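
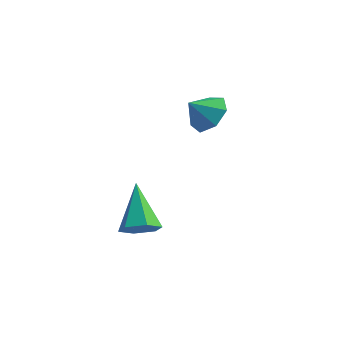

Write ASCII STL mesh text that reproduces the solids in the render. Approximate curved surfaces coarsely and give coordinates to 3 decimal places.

solid 
facet normal 0.595 0.371 -0.713
outer loop
vertex 1.86 -0.39 0.277
vertex 1.324 0.43 0.256
vertex 2.109 0.228 0.806
endloop
endfacet
facet normal 0.246 -0.686 0.685
outer loop
vertex 1.86 -0.39 0.277
vertex 2.109 0.228 0.806
vertex 0.616 -0.01 1.104
endloop
endfacet
facet normal 0.595 0.371 -0.713
outer loop
vertex 2.109 0.228 0.806
vertex 1.324 0.43 0.256
vertex 1.767 0.998 0.921
endloop
endfacet
facet normal 0.204 -0.055 0.977
outer loop
vertex 2.109 0.228 0.806
vertex 1.767 0.998 0.921
vertex 0.616 -0.01 1.104
endloop
endfacet
facet normal 0.596 0.369 -0.713
outer loop
vertex 1.767 0.998 0.921
vertex 1.324 0.43 0.256
vertex 1.092 1.341 0.534
endloop
endfacet
facet normal -0.260 0.452 0.854
outer loop
vertex 1.767 0.998 0.921
vertex 1.092 1.341 0.534
vertex 0.616 -0.01 1.104
endloop
endfacet
facet normal 0.596 0.369 -0.713
outer loop
vertex 1.092 1.341 0.534
vertex 1.324 0.43 0.256
vertex 0.591 0.998 -0.062
endloop
endfacet
facet normal -0.794 0.452 0.407
outer loop
vertex 1.092 1.341 0.534
vertex 0.591 0.998 -0.062
vertex 0.616 -0.01 1.104
endloop
endfacet
facet normal 0.596 0.371 -0.712
outer loop
vertex 0.591 0.998 -0.062
vertex 1.324 0.43 0.256
vertex 0.643 0.228 -0.419
endloop
endfacet
facet normal -0.998 -0.055 -0.026
outer loop
vertex 0.591 0.998 -0.062
vertex 0.643 0.228 -0.419
vertex 0.616 -0.01 1.104
endloop
endfacet
facet normal 0.596 0.371 -0.712
outer loop
vertex 0.643 0.228 -0.419
vertex 1.324 0.43 0.256
vertex 1.208 -0.39 -0.268
endloop
endfacet
facet normal -0.718 -0.686 -0.120
outer loop
vertex 0.643 0.228 -0.419
vertex 1.208 -0.39 -0.268
vertex 0.616 -0.01 1.104
endloop
endfacet
facet normal 0.596 0.371 -0.712
outer loop
vertex 1.208 -0.39 -0.268
vertex 1.324 0.43 0.256
vertex 1.86 -0.39 0.277
endloop
endfacet
facet normal -0.164 -0.967 0.197
outer loop
vertex 1.208 -0.39 -0.268
vertex 1.86 -0.39 0.277
vertex 0.616 -0.01 1.104
endloop
endfacet
facet normal 0.315 -0.745 -0.588
outer loop
vertex 0.486 -4.947 -2.358
vertex 0.094 -4.582 -3.031
vertex 0.91 -4.381 -2.848
endloop
endfacet
facet normal 0.666 0.137 0.734
outer loop
vertex 0.486 -4.947 -2.358
vertex 0.91 -4.381 -2.848
vertex -0.594 -2.958 -1.749
endloop
endfacet
facet normal 0.315 -0.745 -0.588
outer loop
vertex 0.91 -4.381 -2.848
vertex 0.094 -4.582 -3.031
vertex 0.517 -4.016 -3.521
endloop
endfacet
facet normal 0.685 0.728 -0.005
outer loop
vertex 0.91 -4.381 -2.848
vertex 0.517 -4.016 -3.521
vertex -0.594 -2.958 -1.749
endloop
endfacet
facet normal 0.315 -0.745 -0.588
outer loop
vertex 0.517 -4.016 -3.521
vertex 0.094 -4.582 -3.031
vertex -0.299 -4.217 -3.704
endloop
endfacet
facet normal -0.082 0.832 -0.548
outer loop
vertex 0.517 -4.016 -3.521
vertex -0.299 -4.217 -3.704
vertex -0.594 -2.958 -1.749
endloop
endfacet
facet normal 0.315 -0.745 -0.588
outer loop
vertex -0.299 -4.217 -3.704
vertex 0.094 -4.582 -3.031
vertex -0.722 -4.783 -3.214
endloop
endfacet
facet normal -0.870 0.344 -0.353
outer loop
vertex -0.299 -4.217 -3.704
vertex -0.722 -4.783 -3.214
vertex -0.594 -2.958 -1.749
endloop
endfacet
facet normal 0.315 -0.745 -0.588
outer loop
vertex -0.722 -4.783 -3.214
vertex 0.094 -4.582 -3.031
vertex -0.33 -5.148 -2.541
endloop
endfacet
facet normal -0.890 -0.246 0.385
outer loop
vertex -0.722 -4.783 -3.214
vertex -0.33 -5.148 -2.541
vertex -0.594 -2.958 -1.749
endloop
endfacet
facet normal 0.315 -0.745 -0.588
outer loop
vertex -0.33 -5.148 -2.541
vertex 0.094 -4.582 -3.031
vertex 0.486 -4.947 -2.358
endloop
endfacet
facet normal -0.122 -0.351 0.929
outer loop
vertex -0.33 -5.148 -2.541
vertex 0.486 -4.947 -2.358
vertex -0.594 -2.958 -1.749
endloop
endfacet

endsolid


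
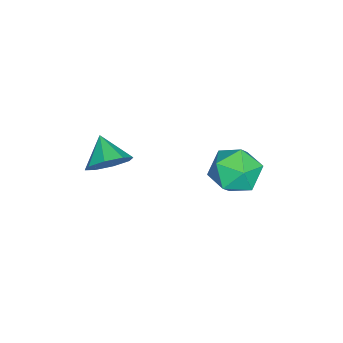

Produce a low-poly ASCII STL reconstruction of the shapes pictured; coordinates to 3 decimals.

solid 
facet normal -0.635 0.511 0.580
outer loop
vertex -3.289 3.435 1.045
vertex -2.482 3.384 1.973
vertex -2.45 4.324 1.18
endloop
endfacet
facet normal -0.715 0.691 -0.105
outer loop
vertex -3.289 3.435 1.045
vertex -2.45 4.324 1.18
vertex -2.707 3.887 0.06
endloop
endfacet
facet normal -0.876 0.099 -0.472
outer loop
vertex -3.289 3.435 1.045
vertex -2.707 3.887 0.06
vertex -2.898 2.675 0.16
endloop
endfacet
facet normal -0.895 -0.446 -0.012
outer loop
vertex -3.289 3.435 1.045
vertex -2.898 2.675 0.16
vertex -2.759 2.365 1.342
endloop
endfacet
facet normal -0.746 -0.192 0.638
outer loop
vertex -3.289 3.435 1.045
vertex -2.759 2.365 1.342
vertex -2.482 3.384 1.973
endloop
endfacet
facet normal -0.089 0.935 -0.344
outer loop
vertex -2.707 3.887 0.06
vertex -2.45 4.324 1.18
vertex -1.541 4.115 0.378
endloop
endfacet
facet normal 0.041 0.643 0.764
outer loop
vertex -2.45 4.324 1.18
vertex -2.482 3.384 1.973
vertex -1.402 3.805 1.56
endloop
endfacet
facet normal -0.137 -0.494 0.858
outer loop
vertex -2.482 3.384 1.973
vertex -2.759 2.365 1.342
vertex -1.593 2.593 1.66
endloop
endfacet
facet normal -0.378 -0.905 -0.193
outer loop
vertex -2.759 2.365 1.342
vertex -2.898 2.675 0.16
vertex -1.85 2.156 0.54
endloop
endfacet
facet normal -0.350 -0.022 -0.937
outer loop
vertex -2.898 2.675 0.16
vertex -2.707 3.887 0.06
vertex -1.818 3.096 -0.253
endloop
endfacet
facet normal 0.895 0.446 0.012
outer loop
vertex -1.011 3.045 0.675
vertex -1.541 4.115 0.378
vertex -1.402 3.805 1.56
endloop
endfacet
facet normal 0.876 -0.099 0.472
outer loop
vertex -1.011 3.045 0.675
vertex -1.402 3.805 1.56
vertex -1.593 2.593 1.66
endloop
endfacet
facet normal 0.715 -0.691 0.105
outer loop
vertex -1.011 3.045 0.675
vertex -1.593 2.593 1.66
vertex -1.85 2.156 0.54
endloop
endfacet
facet normal 0.635 -0.511 -0.580
outer loop
vertex -1.011 3.045 0.675
vertex -1.85 2.156 0.54
vertex -1.818 3.096 -0.253
endloop
endfacet
facet normal 0.746 0.192 -0.638
outer loop
vertex -1.011 3.045 0.675
vertex -1.818 3.096 -0.253
vertex -1.541 4.115 0.378
endloop
endfacet
facet normal 0.378 0.905 0.193
outer loop
vertex -1.402 3.805 1.56
vertex -1.541 4.115 0.378
vertex -2.45 4.324 1.18
endloop
endfacet
facet normal 0.350 0.022 0.937
outer loop
vertex -1.593 2.593 1.66
vertex -1.402 3.805 1.56
vertex -2.482 3.384 1.973
endloop
endfacet
facet normal 0.089 -0.935 0.344
outer loop
vertex -1.85 2.156 0.54
vertex -1.593 2.593 1.66
vertex -2.759 2.365 1.342
endloop
endfacet
facet normal -0.041 -0.643 -0.764
outer loop
vertex -1.818 3.096 -0.253
vertex -1.85 2.156 0.54
vertex -2.898 2.675 0.16
endloop
endfacet
facet normal 0.137 0.494 -0.858
outer loop
vertex -1.541 4.115 0.378
vertex -1.818 3.096 -0.253
vertex -2.707 3.887 0.06
endloop
endfacet
facet normal 0.658 0.492 -0.571
outer loop
vertex 0.27 -2.136 1.841
vertex -0.48 -1.539 1.491
vertex 0.17 -1.496 2.277
endloop
endfacet
facet normal 0.258 -0.516 0.817
outer loop
vertex 0.27 -2.136 1.841
vertex 0.17 -1.496 2.277
vertex -1.42 -2.241 2.309
endloop
endfacet
facet normal 0.658 0.490 -0.571
outer loop
vertex 0.17 -1.496 2.277
vertex -0.48 -1.539 1.491
vertex -0.31 -0.881 2.252
endloop
endfacet
facet normal 0.001 0.041 0.999
outer loop
vertex 0.17 -1.496 2.277
vertex -0.31 -0.881 2.252
vertex -1.42 -2.241 2.309
endloop
endfacet
facet normal 0.658 0.490 -0.571
outer loop
vertex -0.31 -0.881 2.252
vertex -0.48 -1.539 1.491
vertex -0.889 -0.651 1.782
endloop
endfacet
facet normal -0.468 0.415 0.780
outer loop
vertex -0.31 -0.881 2.252
vertex -0.889 -0.651 1.782
vertex -1.42 -2.241 2.309
endloop
endfacet
facet normal 0.657 0.490 -0.572
outer loop
vertex -0.889 -0.651 1.782
vertex -0.48 -1.539 1.491
vertex -1.229 -0.942 1.142
endloop
endfacet
facet normal -0.875 0.388 0.289
outer loop
vertex -0.889 -0.651 1.782
vertex -1.229 -0.942 1.142
vertex -1.42 -2.241 2.309
endloop
endfacet
facet normal 0.658 0.492 -0.571
outer loop
vertex -1.229 -0.942 1.142
vertex -0.48 -1.539 1.491
vertex -1.129 -1.582 0.706
endloop
endfacet
facet normal -0.982 -0.025 -0.188
outer loop
vertex -1.229 -0.942 1.142
vertex -1.129 -1.582 0.706
vertex -1.42 -2.241 2.309
endloop
endfacet
facet normal 0.658 0.491 -0.571
outer loop
vertex -1.129 -1.582 0.706
vertex -0.48 -1.539 1.491
vertex -0.649 -2.197 0.731
endloop
endfacet
facet normal -0.725 -0.581 -0.370
outer loop
vertex -1.129 -1.582 0.706
vertex -0.649 -2.197 0.731
vertex -1.42 -2.241 2.309
endloop
endfacet
facet normal 0.658 0.490 -0.571
outer loop
vertex -0.649 -2.197 0.731
vertex -0.48 -1.539 1.491
vertex -0.07 -2.427 1.201
endloop
endfacet
facet normal -0.256 -0.955 -0.152
outer loop
vertex -0.649 -2.197 0.731
vertex -0.07 -2.427 1.201
vertex -1.42 -2.241 2.309
endloop
endfacet
facet normal 0.657 0.490 -0.572
outer loop
vertex -0.07 -2.427 1.201
vertex -0.48 -1.539 1.491
vertex 0.27 -2.136 1.841
endloop
endfacet
facet normal 0.152 -0.928 0.341
outer loop
vertex -0.07 -2.427 1.201
vertex 0.27 -2.136 1.841
vertex -1.42 -2.241 2.309
endloop
endfacet

endsolid


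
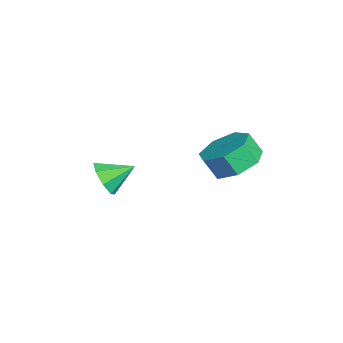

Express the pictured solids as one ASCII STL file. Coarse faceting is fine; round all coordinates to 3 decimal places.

solid 
facet normal 0.039 -0.894 -0.446
outer loop
vertex -2.79 -4.05 -0.131
vertex -3.174 -3.715 -0.836
vertex -2.351 -3.811 -0.572
endloop
endfacet
facet normal 0.623 0.233 0.747
outer loop
vertex -2.79 -4.05 -0.131
vertex -2.351 -3.811 -0.572
vertex -3.226 -2.525 -0.244
endloop
endfacet
facet normal 0.039 -0.894 -0.446
outer loop
vertex -2.351 -3.811 -0.572
vertex -3.174 -3.715 -0.836
vertex -2.394 -3.516 -1.167
endloop
endfacet
facet normal 0.833 0.517 0.196
outer loop
vertex -2.351 -3.811 -0.572
vertex -2.394 -3.516 -1.167
vertex -3.226 -2.525 -0.244
endloop
endfacet
facet normal 0.039 -0.895 -0.445
outer loop
vertex -2.394 -3.516 -1.167
vertex -3.174 -3.715 -0.836
vertex -2.895 -3.338 -1.569
endloop
endfacet
facet normal 0.543 0.769 -0.336
outer loop
vertex -2.394 -3.516 -1.167
vertex -2.895 -3.338 -1.569
vertex -3.226 -2.525 -0.244
endloop
endfacet
facet normal 0.039 -0.895 -0.445
outer loop
vertex -2.895 -3.338 -1.569
vertex -3.174 -3.715 -0.836
vertex -3.558 -3.38 -1.542
endloop
endfacet
facet normal -0.075 0.841 -0.535
outer loop
vertex -2.895 -3.338 -1.569
vertex -3.558 -3.38 -1.542
vertex -3.226 -2.525 -0.244
endloop
endfacet
facet normal 0.038 -0.895 -0.445
outer loop
vertex -3.558 -3.38 -1.542
vertex -3.174 -3.715 -0.836
vertex -3.997 -3.618 -1.101
endloop
endfacet
facet normal -0.663 0.692 -0.286
outer loop
vertex -3.558 -3.38 -1.542
vertex -3.997 -3.618 -1.101
vertex -3.226 -2.525 -0.244
endloop
endfacet
facet normal 0.038 -0.894 -0.446
outer loop
vertex -3.997 -3.618 -1.101
vertex -3.174 -3.715 -0.836
vertex -3.954 -3.913 -0.506
endloop
endfacet
facet normal -0.874 0.408 0.265
outer loop
vertex -3.997 -3.618 -1.101
vertex -3.954 -3.913 -0.506
vertex -3.226 -2.525 -0.244
endloop
endfacet
facet normal 0.038 -0.894 -0.446
outer loop
vertex -3.954 -3.913 -0.506
vertex -3.174 -3.715 -0.836
vertex -3.454 -4.092 -0.104
endloop
endfacet
facet normal -0.584 0.156 0.796
outer loop
vertex -3.954 -3.913 -0.506
vertex -3.454 -4.092 -0.104
vertex -3.226 -2.525 -0.244
endloop
endfacet
facet normal 0.038 -0.894 -0.446
outer loop
vertex -3.454 -4.092 -0.104
vertex -3.174 -3.715 -0.836
vertex -2.79 -4.05 -0.131
endloop
endfacet
facet normal 0.035 0.084 0.996
outer loop
vertex -3.454 -4.092 -0.104
vertex -2.79 -4.05 -0.131
vertex -3.226 -2.525 -0.244
endloop
endfacet
facet normal 0.196 0.479 -0.856
outer loop
vertex 2.177 0.665 2.872
vertex 1.148 0.8 2.712
vertex 1.819 1.429 3.218
endloop
endfacet
facet normal 0.899 0.262 0.352
outer loop
vertex 2.177 0.665 2.872
vertex 1.819 1.429 3.218
vertex 1.981 0.186 3.728
endloop
endfacet
facet normal 0.899 0.261 0.351
outer loop
vertex 1.981 0.186 3.728
vertex 1.819 1.429 3.218
vertex 1.624 0.95 4.074
endloop
endfacet
facet normal -0.195 -0.479 0.856
outer loop
vertex 1.981 0.186 3.728
vertex 1.624 0.95 4.074
vertex 0.952 0.32 3.568
endloop
endfacet
facet normal 0.195 0.480 -0.855
outer loop
vertex 1.819 1.429 3.218
vertex 1.148 0.8 2.712
vertex 0.956 1.718 3.183
endloop
endfacet
facet normal 0.253 0.819 0.516
outer loop
vertex 1.819 1.429 3.218
vertex 0.956 1.718 3.183
vertex 1.624 0.95 4.074
endloop
endfacet
facet normal 0.253 0.818 0.516
outer loop
vertex 1.624 0.95 4.074
vertex 0.956 1.718 3.183
vertex 0.761 1.239 4.038
endloop
endfacet
facet normal -0.196 -0.478 0.856
outer loop
vertex 1.624 0.95 4.074
vertex 0.761 1.239 4.038
vertex 0.952 0.32 3.568
endloop
endfacet
facet normal 0.196 0.480 -0.855
outer loop
vertex 0.956 1.718 3.183
vertex 1.148 0.8 2.712
vertex 0.237 1.316 2.793
endloop
endfacet
facet normal -0.583 0.759 0.292
outer loop
vertex 0.956 1.718 3.183
vertex 0.237 1.316 2.793
vertex 0.761 1.239 4.038
endloop
endfacet
facet normal -0.582 0.759 0.292
outer loop
vertex 0.761 1.239 4.038
vertex 0.237 1.316 2.793
vertex 0.042 0.837 3.649
endloop
endfacet
facet normal -0.196 -0.478 0.856
outer loop
vertex 0.761 1.239 4.038
vertex 0.042 0.837 3.649
vertex 0.952 0.32 3.568
endloop
endfacet
facet normal 0.195 0.479 -0.856
outer loop
vertex 0.237 1.316 2.793
vertex 1.148 0.8 2.712
vertex 0.204 0.525 2.343
endloop
endfacet
facet normal -0.980 0.127 -0.152
outer loop
vertex 0.237 1.316 2.793
vertex 0.204 0.525 2.343
vertex 0.042 0.837 3.649
endloop
endfacet
facet normal -0.980 0.129 -0.152
outer loop
vertex 0.042 0.837 3.649
vertex 0.204 0.525 2.343
vertex 0.008 0.046 3.198
endloop
endfacet
facet normal -0.196 -0.479 0.855
outer loop
vertex 0.042 0.837 3.649
vertex 0.008 0.046 3.198
vertex 0.952 0.32 3.568
endloop
endfacet
facet normal 0.195 0.479 -0.856
outer loop
vertex 0.204 0.525 2.343
vertex 1.148 0.8 2.712
vertex 0.881 -0.06 2.17
endloop
endfacet
facet normal -0.640 -0.598 -0.482
outer loop
vertex 0.204 0.525 2.343
vertex 0.881 -0.06 2.17
vertex 0.008 0.046 3.198
endloop
endfacet
facet normal -0.639 -0.600 -0.481
outer loop
vertex 0.008 0.046 3.198
vertex 0.881 -0.06 2.17
vertex 0.686 -0.539 3.026
endloop
endfacet
facet normal -0.196 -0.479 0.856
outer loop
vertex 0.008 0.046 3.198
vertex 0.686 -0.539 3.026
vertex 0.952 0.32 3.568
endloop
endfacet
facet normal 0.196 0.479 -0.856
outer loop
vertex 0.881 -0.06 2.17
vertex 1.148 0.8 2.712
vertex 1.759 0.003 2.406
endloop
endfacet
facet normal 0.183 -0.875 -0.448
outer loop
vertex 0.881 -0.06 2.17
vertex 1.759 0.003 2.406
vertex 0.686 -0.539 3.026
endloop
endfacet
facet normal 0.183 -0.875 -0.448
outer loop
vertex 0.686 -0.539 3.026
vertex 1.759 0.003 2.406
vertex 1.564 -0.476 3.262
endloop
endfacet
facet normal -0.196 -0.479 0.856
outer loop
vertex 0.686 -0.539 3.026
vertex 1.564 -0.476 3.262
vertex 0.952 0.32 3.568
endloop
endfacet
facet normal 0.196 0.479 -0.856
outer loop
vertex 1.759 0.003 2.406
vertex 1.148 0.8 2.712
vertex 2.177 0.665 2.872
endloop
endfacet
facet normal 0.867 -0.492 -0.078
outer loop
vertex 1.759 0.003 2.406
vertex 2.177 0.665 2.872
vertex 1.564 -0.476 3.262
endloop
endfacet
facet normal 0.867 -0.492 -0.077
outer loop
vertex 1.564 -0.476 3.262
vertex 2.177 0.665 2.872
vertex 1.981 0.186 3.728
endloop
endfacet
facet normal -0.195 -0.479 0.856
outer loop
vertex 1.564 -0.476 3.262
vertex 1.981 0.186 3.728
vertex 0.952 0.32 3.568
endloop
endfacet

endsolid


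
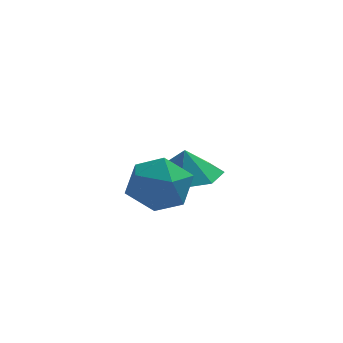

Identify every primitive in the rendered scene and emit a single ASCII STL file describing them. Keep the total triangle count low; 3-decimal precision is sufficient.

solid 
facet normal 0.068 -0.005 -0.998
outer loop
vertex -0.74 0.619 -3.537
vertex -1.446 1.448 -3.589
vertex -0.359 1.485 -3.515
endloop
endfacet
facet normal 0.604 -0.285 0.745
outer loop
vertex -0.74 0.619 -3.537
vertex -0.359 1.485 -3.515
vertex -1.514 1.452 -2.591
endloop
endfacet
facet normal 0.068 -0.004 -0.998
outer loop
vertex -0.359 1.485 -3.515
vertex -1.446 1.448 -3.589
vertex -0.797 2.322 -3.548
endloop
endfacet
facet normal 0.583 0.334 0.741
outer loop
vertex -0.359 1.485 -3.515
vertex -0.797 2.322 -3.548
vertex -1.514 1.452 -2.591
endloop
endfacet
facet normal 0.069 -0.005 -0.998
outer loop
vertex -0.797 2.322 -3.548
vertex -1.446 1.448 -3.589
vertex -1.723 2.501 -3.613
endloop
endfacet
facet normal 0.087 0.704 0.705
outer loop
vertex -0.797 2.322 -3.548
vertex -1.723 2.501 -3.613
vertex -1.514 1.452 -2.591
endloop
endfacet
facet normal 0.068 -0.005 -0.998
outer loop
vertex -1.723 2.501 -3.613
vertex -1.446 1.448 -3.589
vertex -2.441 1.887 -3.659
endloop
endfacet
facet normal -0.510 0.546 0.665
outer loop
vertex -1.723 2.501 -3.613
vertex -2.441 1.887 -3.659
vertex -1.514 1.452 -2.591
endloop
endfacet
facet normal 0.068 -0.005 -0.998
outer loop
vertex -2.441 1.887 -3.659
vertex -1.446 1.448 -3.589
vertex -2.409 0.942 -3.652
endloop
endfacet
facet normal -0.759 -0.021 0.650
outer loop
vertex -2.441 1.887 -3.659
vertex -2.409 0.942 -3.652
vertex -1.514 1.452 -2.591
endloop
endfacet
facet normal 0.068 -0.005 -0.998
outer loop
vertex -2.409 0.942 -3.652
vertex -1.446 1.448 -3.589
vertex -1.652 0.377 -3.598
endloop
endfacet
facet normal -0.473 -0.569 0.673
outer loop
vertex -2.409 0.942 -3.652
vertex -1.652 0.377 -3.598
vertex -1.514 1.452 -2.591
endloop
endfacet
facet normal 0.068 -0.005 -0.998
outer loop
vertex -1.652 0.377 -3.598
vertex -1.446 1.448 -3.589
vertex -0.74 0.619 -3.537
endloop
endfacet
facet normal 0.134 -0.687 0.715
outer loop
vertex -1.652 0.377 -3.598
vertex -0.74 0.619 -3.537
vertex -1.514 1.452 -2.591
endloop
endfacet
facet normal -0.947 0.017 0.320
outer loop
vertex -3.177 -1.397 -2.856
vertex -2.874 -1.813 -1.939
vertex -2.897 -0.769 -2.061
endloop
endfacet
facet normal -0.825 0.547 -0.142
outer loop
vertex -3.177 -1.397 -2.856
vertex -2.897 -0.769 -2.061
vertex -2.583 -0.549 -3.04
endloop
endfacet
facet normal -0.603 0.259 -0.755
outer loop
vertex -3.177 -1.397 -2.856
vertex -2.583 -0.549 -3.04
vertex -2.367 -1.458 -3.524
endloop
endfacet
facet normal -0.588 -0.450 -0.672
outer loop
vertex -3.177 -1.397 -2.856
vertex -2.367 -1.458 -3.524
vertex -2.547 -2.239 -2.843
endloop
endfacet
facet normal -0.801 -0.599 -0.007
outer loop
vertex -3.177 -1.397 -2.856
vertex -2.547 -2.239 -2.843
vertex -2.874 -1.813 -1.939
endloop
endfacet
facet normal -0.295 0.948 0.118
outer loop
vertex -2.583 -0.549 -3.04
vertex -2.897 -0.769 -2.061
vertex -1.913 -0.441 -2.237
endloop
endfacet
facet normal -0.493 0.090 0.865
outer loop
vertex -2.897 -0.769 -2.061
vertex -2.874 -1.813 -1.939
vertex -2.093 -1.222 -1.556
endloop
endfacet
facet normal -0.255 -0.907 0.335
outer loop
vertex -2.874 -1.813 -1.939
vertex -2.547 -2.239 -2.843
vertex -1.877 -2.131 -2.04
endloop
endfacet
facet normal 0.090 -0.666 -0.740
outer loop
vertex -2.547 -2.239 -2.843
vertex -2.367 -1.458 -3.524
vertex -1.563 -1.911 -3.019
endloop
endfacet
facet normal 0.065 0.481 -0.874
outer loop
vertex -2.367 -1.458 -3.524
vertex -2.583 -0.549 -3.04
vertex -1.586 -0.867 -3.141
endloop
endfacet
facet normal 0.588 0.450 0.672
outer loop
vertex -1.283 -1.283 -2.224
vertex -1.913 -0.441 -2.237
vertex -2.093 -1.222 -1.556
endloop
endfacet
facet normal 0.603 -0.259 0.755
outer loop
vertex -1.283 -1.283 -2.224
vertex -2.093 -1.222 -1.556
vertex -1.877 -2.131 -2.04
endloop
endfacet
facet normal 0.825 -0.547 0.142
outer loop
vertex -1.283 -1.283 -2.224
vertex -1.877 -2.131 -2.04
vertex -1.563 -1.911 -3.019
endloop
endfacet
facet normal 0.947 -0.017 -0.320
outer loop
vertex -1.283 -1.283 -2.224
vertex -1.563 -1.911 -3.019
vertex -1.586 -0.867 -3.141
endloop
endfacet
facet normal 0.801 0.599 0.007
outer loop
vertex -1.283 -1.283 -2.224
vertex -1.586 -0.867 -3.141
vertex -1.913 -0.441 -2.237
endloop
endfacet
facet normal -0.090 0.666 0.740
outer loop
vertex -2.093 -1.222 -1.556
vertex -1.913 -0.441 -2.237
vertex -2.897 -0.769 -2.061
endloop
endfacet
facet normal -0.065 -0.481 0.874
outer loop
vertex -1.877 -2.131 -2.04
vertex -2.093 -1.222 -1.556
vertex -2.874 -1.813 -1.939
endloop
endfacet
facet normal 0.295 -0.948 -0.118
outer loop
vertex -1.563 -1.911 -3.019
vertex -1.877 -2.131 -2.04
vertex -2.547 -2.239 -2.843
endloop
endfacet
facet normal 0.493 -0.090 -0.865
outer loop
vertex -1.586 -0.867 -3.141
vertex -1.563 -1.911 -3.019
vertex -2.367 -1.458 -3.524
endloop
endfacet
facet normal 0.255 0.907 -0.335
outer loop
vertex -1.913 -0.441 -2.237
vertex -1.586 -0.867 -3.141
vertex -2.583 -0.549 -3.04
endloop
endfacet

endsolid


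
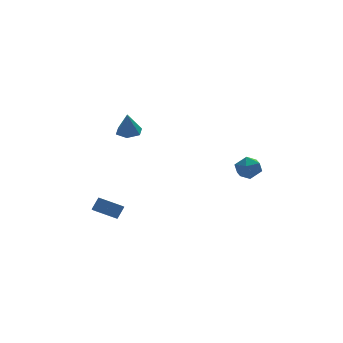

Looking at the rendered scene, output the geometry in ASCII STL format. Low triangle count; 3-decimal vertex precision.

solid 
facet normal 0.175 0.681 0.711
outer loop
vertex 3.799 0.614 0.325
vertex 3.917 -0.032 0.915
vertex 4.604 0.274 0.453
endloop
endfacet
facet normal 0.379 0.923 0.070
outer loop
vertex 3.799 0.614 0.325
vertex 4.604 0.274 0.453
vertex 4.325 0.451 -0.366
endloop
endfacet
facet normal -0.191 0.913 -0.361
outer loop
vertex 3.799 0.614 0.325
vertex 4.325 0.451 -0.366
vertex 3.465 0.254 -0.41
endloop
endfacet
facet normal -0.746 0.666 0.013
outer loop
vertex 3.799 0.614 0.325
vertex 3.465 0.254 -0.41
vertex 3.213 -0.044 0.382
endloop
endfacet
facet normal -0.520 0.522 0.676
outer loop
vertex 3.799 0.614 0.325
vertex 3.213 -0.044 0.382
vertex 3.917 -0.032 0.915
endloop
endfacet
facet normal 0.862 0.468 -0.193
outer loop
vertex 4.325 0.451 -0.366
vertex 4.604 0.274 0.453
vertex 4.767 -0.296 -0.202
endloop
endfacet
facet normal 0.532 0.079 0.843
outer loop
vertex 4.604 0.274 0.453
vertex 3.917 -0.032 0.915
vertex 4.515 -0.594 0.59
endloop
endfacet
facet normal -0.592 -0.178 0.786
outer loop
vertex 3.917 -0.032 0.915
vertex 3.213 -0.044 0.382
vertex 3.655 -0.791 0.546
endloop
endfacet
facet normal -0.957 0.053 -0.285
outer loop
vertex 3.213 -0.044 0.382
vertex 3.465 0.254 -0.41
vertex 3.376 -0.614 -0.273
endloop
endfacet
facet normal -0.058 0.453 -0.890
outer loop
vertex 3.465 0.254 -0.41
vertex 4.325 0.451 -0.366
vertex 4.063 -0.308 -0.735
endloop
endfacet
facet normal 0.746 -0.666 -0.013
outer loop
vertex 4.181 -0.954 -0.145
vertex 4.767 -0.296 -0.202
vertex 4.515 -0.594 0.59
endloop
endfacet
facet normal 0.191 -0.913 0.361
outer loop
vertex 4.181 -0.954 -0.145
vertex 4.515 -0.594 0.59
vertex 3.655 -0.791 0.546
endloop
endfacet
facet normal -0.379 -0.923 -0.070
outer loop
vertex 4.181 -0.954 -0.145
vertex 3.655 -0.791 0.546
vertex 3.376 -0.614 -0.273
endloop
endfacet
facet normal -0.175 -0.681 -0.711
outer loop
vertex 4.181 -0.954 -0.145
vertex 3.376 -0.614 -0.273
vertex 4.063 -0.308 -0.735
endloop
endfacet
facet normal 0.520 -0.522 -0.676
outer loop
vertex 4.181 -0.954 -0.145
vertex 4.063 -0.308 -0.735
vertex 4.767 -0.296 -0.202
endloop
endfacet
facet normal 0.957 -0.053 0.285
outer loop
vertex 4.515 -0.594 0.59
vertex 4.767 -0.296 -0.202
vertex 4.604 0.274 0.453
endloop
endfacet
facet normal 0.058 -0.453 0.890
outer loop
vertex 3.655 -0.791 0.546
vertex 4.515 -0.594 0.59
vertex 3.917 -0.032 0.915
endloop
endfacet
facet normal -0.862 -0.468 0.193
outer loop
vertex 3.376 -0.614 -0.273
vertex 3.655 -0.791 0.546
vertex 3.213 -0.044 0.382
endloop
endfacet
facet normal -0.532 -0.079 -0.843
outer loop
vertex 4.063 -0.308 -0.735
vertex 3.376 -0.614 -0.273
vertex 3.465 0.254 -0.41
endloop
endfacet
facet normal 0.592 0.178 -0.786
outer loop
vertex 4.767 -0.296 -0.202
vertex 4.063 -0.308 -0.735
vertex 4.325 0.451 -0.366
endloop
endfacet
facet normal -0.506 -0.305 -0.807
outer loop
vertex -4.684 1.13 -2.818
vertex -4.532 2.332 -3.367
vertex -3.419 0.685 -3.443
endloop
endfacet
facet normal -0.114 -0.904 0.413
outer loop
vertex -2.948 0.968 -2.693
vertex -4.684 1.13 -2.818
vertex -3.419 0.685 -3.443
endloop
endfacet
facet normal -0.506 -0.305 -0.807
outer loop
vertex -3.419 0.685 -3.443
vertex -4.532 2.332 -3.367
vertex -3.267 1.886 -3.992
endloop
endfacet
facet normal 0.855 -0.301 -0.423
outer loop
vertex -3.267 1.886 -3.992
vertex -2.948 0.968 -2.693
vertex -3.419 0.685 -3.443
endloop
endfacet
facet normal -0.855 0.301 0.423
outer loop
vertex -4.684 1.13 -2.818
vertex -4.061 2.615 -2.617
vertex -4.532 2.332 -3.367
endloop
endfacet
facet normal -0.114 -0.903 0.414
outer loop
vertex -4.213 1.414 -2.068
vertex -4.684 1.13 -2.818
vertex -2.948 0.968 -2.693
endloop
endfacet
facet normal -0.855 0.301 0.423
outer loop
vertex -4.213 1.414 -2.068
vertex -4.061 2.615 -2.617
vertex -4.684 1.13 -2.818
endloop
endfacet
facet normal 0.115 0.904 -0.413
outer loop
vertex -4.532 2.332 -3.367
vertex -4.061 2.615 -2.617
vertex -3.267 1.886 -3.992
endloop
endfacet
facet normal 0.855 -0.301 -0.423
outer loop
vertex -2.796 2.17 -3.242
vertex -2.948 0.968 -2.693
vertex -3.267 1.886 -3.992
endloop
endfacet
facet normal 0.114 0.903 -0.413
outer loop
vertex -3.267 1.886 -3.992
vertex -4.061 2.615 -2.617
vertex -2.796 2.17 -3.242
endloop
endfacet
facet normal 0.506 0.305 0.807
outer loop
vertex -2.796 2.17 -3.242
vertex -4.213 1.414 -2.068
vertex -2.948 0.968 -2.693
endloop
endfacet
facet normal 0.506 0.305 0.807
outer loop
vertex -4.061 2.615 -2.617
vertex -4.213 1.414 -2.068
vertex -2.796 2.17 -3.242
endloop
endfacet
facet normal 0.102 0.187 -0.977
outer loop
vertex -1.98 1.105 2.839
vertex -2.454 1.72 2.907
vertex -1.685 1.807 3.004
endloop
endfacet
facet normal 0.797 -0.434 0.420
outer loop
vertex -1.98 1.105 2.839
vertex -1.685 1.807 3.004
vertex -2.606 1.44 4.373
endloop
endfacet
facet normal 0.102 0.188 -0.977
outer loop
vertex -1.685 1.807 3.004
vertex -2.454 1.72 2.907
vertex -2.158 2.423 3.073
endloop
endfacet
facet normal 0.677 0.455 0.578
outer loop
vertex -1.685 1.807 3.004
vertex -2.158 2.423 3.073
vertex -2.606 1.44 4.373
endloop
endfacet
facet normal 0.102 0.188 -0.977
outer loop
vertex -2.158 2.423 3.073
vertex -2.454 1.72 2.907
vertex -2.927 2.336 2.976
endloop
endfacet
facet normal -0.162 0.813 0.559
outer loop
vertex -2.158 2.423 3.073
vertex -2.927 2.336 2.976
vertex -2.606 1.44 4.373
endloop
endfacet
facet normal 0.102 0.188 -0.977
outer loop
vertex -2.927 2.336 2.976
vertex -2.454 1.72 2.907
vertex -3.223 1.633 2.81
endloop
endfacet
facet normal -0.880 0.280 0.382
outer loop
vertex -2.927 2.336 2.976
vertex -3.223 1.633 2.81
vertex -2.606 1.44 4.373
endloop
endfacet
facet normal 0.102 0.187 -0.977
outer loop
vertex -3.223 1.633 2.81
vertex -2.454 1.72 2.907
vertex -2.749 1.018 2.742
endloop
endfacet
facet normal -0.760 -0.610 0.225
outer loop
vertex -3.223 1.633 2.81
vertex -2.749 1.018 2.742
vertex -2.606 1.44 4.373
endloop
endfacet
facet normal 0.102 0.187 -0.977
outer loop
vertex -2.749 1.018 2.742
vertex -2.454 1.72 2.907
vertex -1.98 1.105 2.839
endloop
endfacet
facet normal 0.079 -0.967 0.243
outer loop
vertex -2.749 1.018 2.742
vertex -1.98 1.105 2.839
vertex -2.606 1.44 4.373
endloop
endfacet

endsolid


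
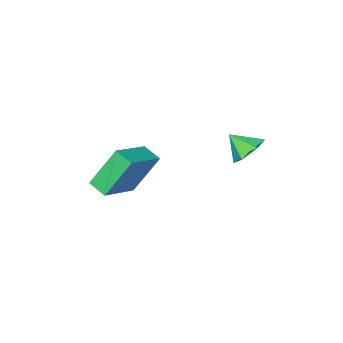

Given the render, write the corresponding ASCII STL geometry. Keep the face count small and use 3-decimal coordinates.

solid 
facet normal -0.450 0.593 -0.668
outer loop
vertex -2.964 -0.309 2.567
vertex -3.578 -0.194 3.083
vertex -2.939 0.304 3.095
endloop
endfacet
facet normal 0.995 -0.089 0.056
outer loop
vertex -2.964 -0.309 2.567
vertex -2.939 0.304 3.095
vertex -3.082 -0.846 3.817
endloop
endfacet
facet normal -0.450 0.593 -0.668
outer loop
vertex -2.939 0.304 3.095
vertex -3.578 -0.194 3.083
vertex -3.553 0.42 3.611
endloop
endfacet
facet normal 0.641 0.350 0.684
outer loop
vertex -2.939 0.304 3.095
vertex -3.553 0.42 3.611
vertex -3.082 -0.846 3.817
endloop
endfacet
facet normal -0.450 0.593 -0.668
outer loop
vertex -3.553 0.42 3.611
vertex -3.578 -0.194 3.083
vertex -4.191 -0.078 3.599
endloop
endfacet
facet normal -0.111 0.119 0.987
outer loop
vertex -3.553 0.42 3.611
vertex -4.191 -0.078 3.599
vertex -3.082 -0.846 3.817
endloop
endfacet
facet normal -0.450 0.593 -0.668
outer loop
vertex -4.191 -0.078 3.599
vertex -3.578 -0.194 3.083
vertex -4.216 -0.692 3.071
endloop
endfacet
facet normal -0.510 -0.549 0.662
outer loop
vertex -4.191 -0.078 3.599
vertex -4.216 -0.692 3.071
vertex -3.082 -0.846 3.817
endloop
endfacet
facet normal -0.450 0.593 -0.668
outer loop
vertex -4.216 -0.692 3.071
vertex -3.578 -0.194 3.083
vertex -3.603 -0.808 2.555
endloop
endfacet
facet normal -0.157 -0.987 0.035
outer loop
vertex -4.216 -0.692 3.071
vertex -3.603 -0.808 2.555
vertex -3.082 -0.846 3.817
endloop
endfacet
facet normal -0.450 0.593 -0.668
outer loop
vertex -3.603 -0.808 2.555
vertex -3.578 -0.194 3.083
vertex -2.964 -0.309 2.567
endloop
endfacet
facet normal 0.596 -0.757 -0.269
outer loop
vertex -3.603 -0.808 2.555
vertex -2.964 -0.309 2.567
vertex -3.082 -0.846 3.817
endloop
endfacet
facet normal -0.463 0.214 0.860
outer loop
vertex 1.182 -1.926 3.672
vertex 0.952 -1.139 3.353
vertex -0.436 -2.675 2.988
endloop
endfacet
facet normal 0.261 -0.895 0.362
outer loop
vertex 0.488 -3.101 1.267
vertex 1.182 -1.926 3.672
vertex -0.436 -2.675 2.988
endloop
endfacet
facet normal -0.462 0.213 0.861
outer loop
vertex -0.436 -2.675 2.988
vertex 0.952 -1.139 3.353
vertex -0.666 -1.888 2.67
endloop
endfacet
facet normal -0.847 -0.392 -0.358
outer loop
vertex -0.666 -1.888 2.67
vertex 0.488 -3.101 1.267
vertex -0.436 -2.675 2.988
endloop
endfacet
facet normal 0.847 0.393 0.358
outer loop
vertex 1.182 -1.926 3.672
vertex 1.876 -1.565 1.632
vertex 0.952 -1.139 3.353
endloop
endfacet
facet normal 0.262 -0.895 0.362
outer loop
vertex 2.106 -2.352 1.95
vertex 1.182 -1.926 3.672
vertex 0.488 -3.101 1.267
endloop
endfacet
facet normal 0.847 0.392 0.358
outer loop
vertex 2.106 -2.352 1.95
vertex 1.876 -1.565 1.632
vertex 1.182 -1.926 3.672
endloop
endfacet
facet normal -0.261 0.895 -0.362
outer loop
vertex 0.952 -1.139 3.353
vertex 1.876 -1.565 1.632
vertex -0.666 -1.888 2.67
endloop
endfacet
facet normal -0.847 -0.393 -0.358
outer loop
vertex 0.258 -2.314 0.948
vertex 0.488 -3.101 1.267
vertex -0.666 -1.888 2.67
endloop
endfacet
facet normal -0.261 0.895 -0.362
outer loop
vertex -0.666 -1.888 2.67
vertex 1.876 -1.565 1.632
vertex 0.258 -2.314 0.948
endloop
endfacet
facet normal 0.462 -0.214 -0.861
outer loop
vertex 0.258 -2.314 0.948
vertex 2.106 -2.352 1.95
vertex 0.488 -3.101 1.267
endloop
endfacet
facet normal 0.462 -0.213 -0.861
outer loop
vertex 1.876 -1.565 1.632
vertex 2.106 -2.352 1.95
vertex 0.258 -2.314 0.948
endloop
endfacet

endsolid


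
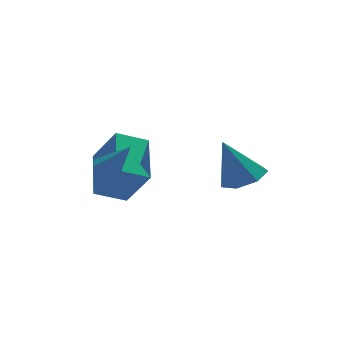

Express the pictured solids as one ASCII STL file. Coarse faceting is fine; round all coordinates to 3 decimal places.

solid 
facet normal -0.585 0.129 -0.801
outer loop
vertex -0.474 -1.08 -0.871
vertex -0.889 -1.353 -0.612
vertex -0.842 -0.798 -0.557
endloop
endfacet
facet normal 0.648 0.758 0.078
outer loop
vertex -0.474 -1.08 -0.871
vertex -0.842 -0.798 -0.557
vertex -0.111 -1.527 0.452
endloop
endfacet
facet normal -0.586 0.129 -0.800
outer loop
vertex -0.842 -0.798 -0.557
vertex -0.889 -1.353 -0.612
vertex -1.256 -1.071 -0.298
endloop
endfacet
facet normal -0.109 0.766 0.633
outer loop
vertex -0.842 -0.798 -0.557
vertex -1.256 -1.071 -0.298
vertex -0.111 -1.527 0.452
endloop
endfacet
facet normal -0.584 0.131 -0.801
outer loop
vertex -1.256 -1.071 -0.298
vertex -0.889 -1.353 -0.612
vertex -1.304 -1.626 -0.354
endloop
endfacet
facet normal -0.557 -0.035 0.829
outer loop
vertex -1.256 -1.071 -0.298
vertex -1.304 -1.626 -0.354
vertex -0.111 -1.527 0.452
endloop
endfacet
facet normal -0.584 0.130 -0.801
outer loop
vertex -1.304 -1.626 -0.354
vertex -0.889 -1.353 -0.612
vertex -0.936 -1.908 -0.668
endloop
endfacet
facet normal -0.248 -0.847 0.470
outer loop
vertex -1.304 -1.626 -0.354
vertex -0.936 -1.908 -0.668
vertex -0.111 -1.527 0.452
endloop
endfacet
facet normal -0.585 0.130 -0.800
outer loop
vertex -0.936 -1.908 -0.668
vertex -0.889 -1.353 -0.612
vertex -0.521 -1.635 -0.927
endloop
endfacet
facet normal 0.510 -0.856 -0.085
outer loop
vertex -0.936 -1.908 -0.668
vertex -0.521 -1.635 -0.927
vertex -0.111 -1.527 0.452
endloop
endfacet
facet normal -0.585 0.130 -0.800
outer loop
vertex -0.521 -1.635 -0.927
vertex -0.889 -1.353 -0.612
vertex -0.474 -1.08 -0.871
endloop
endfacet
facet normal 0.958 -0.053 -0.281
outer loop
vertex -0.521 -1.635 -0.927
vertex -0.474 -1.08 -0.871
vertex -0.111 -1.527 0.452
endloop
endfacet
facet normal -0.908 -0.154 0.390
outer loop
vertex -0.428 0.577 0.168
vertex -1.152 1.346 -1.215
vertex -0.527 -1.173 -0.754
endloop
endfacet
facet normal 0.416 -0.442 0.795
outer loop
vertex 0.572 -0.986 -1.225
vertex -0.428 0.577 0.168
vertex -0.527 -1.173 -0.754
endloop
endfacet
facet normal -0.908 -0.154 0.389
outer loop
vertex -0.527 -1.173 -0.754
vertex -1.152 1.346 -1.215
vertex -1.25 -0.403 -2.137
endloop
endfacet
facet normal -0.049 -0.883 -0.466
outer loop
vertex -1.25 -0.403 -2.137
vertex 0.572 -0.986 -1.225
vertex -0.527 -1.173 -0.754
endloop
endfacet
facet normal 0.049 0.884 0.466
outer loop
vertex -0.428 0.577 0.168
vertex -0.053 1.533 -1.686
vertex -1.152 1.346 -1.215
endloop
endfacet
facet normal 0.416 -0.442 0.795
outer loop
vertex 0.67 0.763 -0.303
vertex -0.428 0.577 0.168
vertex 0.572 -0.986 -1.225
endloop
endfacet
facet normal 0.050 0.884 0.466
outer loop
vertex 0.67 0.763 -0.303
vertex -0.053 1.533 -1.686
vertex -0.428 0.577 0.168
endloop
endfacet
facet normal -0.416 0.442 -0.795
outer loop
vertex -1.152 1.346 -1.215
vertex -0.053 1.533 -1.686
vertex -1.25 -0.403 -2.137
endloop
endfacet
facet normal -0.050 -0.884 -0.465
outer loop
vertex -0.152 -0.217 -2.608
vertex 0.572 -0.986 -1.225
vertex -1.25 -0.403 -2.137
endloop
endfacet
facet normal -0.416 0.442 -0.795
outer loop
vertex -1.25 -0.403 -2.137
vertex -0.053 1.533 -1.686
vertex -0.152 -0.217 -2.608
endloop
endfacet
facet normal 0.908 0.154 -0.389
outer loop
vertex -0.152 -0.217 -2.608
vertex 0.67 0.763 -0.303
vertex 0.572 -0.986 -1.225
endloop
endfacet
facet normal 0.908 0.154 -0.389
outer loop
vertex -0.053 1.533 -1.686
vertex 0.67 0.763 -0.303
vertex -0.152 -0.217 -2.608
endloop
endfacet
facet normal 0.403 -0.019 -0.915
outer loop
vertex 4.114 -2.768 -0.268
vertex 3.376 -2.576 -0.597
vertex 3.979 -2.064 -0.342
endloop
endfacet
facet normal 0.661 0.203 0.723
outer loop
vertex 4.114 -2.768 -0.268
vertex 3.979 -2.064 -0.342
vertex 2.684 -2.544 0.977
endloop
endfacet
facet normal 0.403 -0.019 -0.915
outer loop
vertex 3.979 -2.064 -0.342
vertex 3.376 -2.576 -0.597
vertex 3.39 -1.746 -0.608
endloop
endfacet
facet normal 0.216 0.830 0.514
outer loop
vertex 3.979 -2.064 -0.342
vertex 3.39 -1.746 -0.608
vertex 2.684 -2.544 0.977
endloop
endfacet
facet normal 0.402 -0.019 -0.915
outer loop
vertex 3.39 -1.746 -0.608
vertex 3.376 -2.576 -0.597
vertex 2.791 -2.052 -0.865
endloop
endfacet
facet normal -0.511 0.837 0.194
outer loop
vertex 3.39 -1.746 -0.608
vertex 2.791 -2.052 -0.865
vertex 2.684 -2.544 0.977
endloop
endfacet
facet normal 0.403 -0.018 -0.915
outer loop
vertex 2.791 -2.052 -0.865
vertex 3.376 -2.576 -0.597
vertex 2.633 -2.753 -0.921
endloop
endfacet
facet normal -0.976 0.220 0.002
outer loop
vertex 2.791 -2.052 -0.865
vertex 2.633 -2.753 -0.921
vertex 2.684 -2.544 0.977
endloop
endfacet
facet normal 0.403 -0.019 -0.915
outer loop
vertex 2.633 -2.753 -0.921
vertex 3.376 -2.576 -0.597
vertex 3.035 -3.32 -0.732
endloop
endfacet
facet normal -0.826 -0.558 0.084
outer loop
vertex 2.633 -2.753 -0.921
vertex 3.035 -3.32 -0.732
vertex 2.684 -2.544 0.977
endloop
endfacet
facet normal 0.403 -0.018 -0.915
outer loop
vertex 3.035 -3.32 -0.732
vertex 3.376 -2.576 -0.597
vertex 3.694 -3.327 -0.442
endloop
endfacet
facet normal -0.176 -0.909 0.377
outer loop
vertex 3.035 -3.32 -0.732
vertex 3.694 -3.327 -0.442
vertex 2.684 -2.544 0.977
endloop
endfacet
facet normal 0.403 -0.018 -0.915
outer loop
vertex 3.694 -3.327 -0.442
vertex 3.376 -2.576 -0.597
vertex 4.114 -2.768 -0.268
endloop
endfacet
facet normal 0.486 -0.571 0.661
outer loop
vertex 3.694 -3.327 -0.442
vertex 4.114 -2.768 -0.268
vertex 2.684 -2.544 0.977
endloop
endfacet

endsolid


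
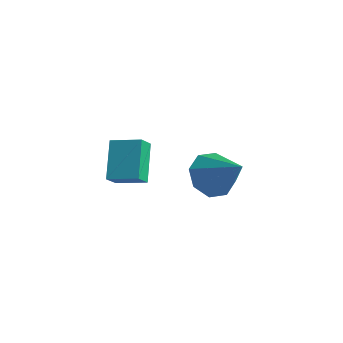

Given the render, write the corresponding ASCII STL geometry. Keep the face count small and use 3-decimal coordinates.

solid 
facet normal -0.928 -0.269 -0.259
outer loop
vertex -1.273 -3.461 -2.171
vertex -1.941 -2.239 -1.047
vertex -1.266 -2.87 -2.81
endloop
endfacet
facet normal 0.373 -0.683 -0.628
outer loop
vertex -0.059 -2.521 -2.473
vertex -1.273 -3.461 -2.171
vertex -1.266 -2.87 -2.81
endloop
endfacet
facet normal -0.928 -0.269 -0.259
outer loop
vertex -1.266 -2.87 -2.81
vertex -1.941 -2.239 -1.047
vertex -1.934 -1.648 -1.685
endloop
endfacet
facet normal 0.008 0.680 -0.733
outer loop
vertex -1.934 -1.648 -1.685
vertex -0.059 -2.521 -2.473
vertex -1.266 -2.87 -2.81
endloop
endfacet
facet normal -0.008 -0.679 0.734
outer loop
vertex -1.273 -3.461 -2.171
vertex -0.734 -1.89 -0.71
vertex -1.941 -2.239 -1.047
endloop
endfacet
facet normal 0.372 -0.683 -0.628
outer loop
vertex -0.066 -3.112 -1.835
vertex -1.273 -3.461 -2.171
vertex -0.059 -2.521 -2.473
endloop
endfacet
facet normal -0.008 -0.680 0.734
outer loop
vertex -0.066 -3.112 -1.835
vertex -0.734 -1.89 -0.71
vertex -1.273 -3.461 -2.171
endloop
endfacet
facet normal -0.373 0.683 0.628
outer loop
vertex -1.941 -2.239 -1.047
vertex -0.734 -1.89 -0.71
vertex -1.934 -1.648 -1.685
endloop
endfacet
facet normal 0.008 0.679 -0.734
outer loop
vertex -0.727 -1.299 -1.349
vertex -0.059 -2.521 -2.473
vertex -1.934 -1.648 -1.685
endloop
endfacet
facet normal -0.372 0.683 0.628
outer loop
vertex -1.934 -1.648 -1.685
vertex -0.734 -1.89 -0.71
vertex -0.727 -1.299 -1.349
endloop
endfacet
facet normal 0.928 0.269 0.259
outer loop
vertex -0.727 -1.299 -1.349
vertex -0.066 -3.112 -1.835
vertex -0.059 -2.521 -2.473
endloop
endfacet
facet normal 0.928 0.269 0.259
outer loop
vertex -0.734 -1.89 -0.71
vertex -0.066 -3.112 -1.835
vertex -0.727 -1.299 -1.349
endloop
endfacet
facet normal -0.721 0.158 -0.675
outer loop
vertex 3.449 -2.619 -1.476
vertex 2.773 -2.523 -0.732
vertex 3.38 -1.889 -1.231
endloop
endfacet
facet normal 0.928 0.194 -0.317
outer loop
vertex 3.449 -2.619 -1.476
vertex 3.38 -1.889 -1.231
vertex 4.207 -2.837 0.612
endloop
endfacet
facet normal -0.720 0.158 -0.676
outer loop
vertex 3.38 -1.889 -1.231
vertex 2.773 -2.523 -0.732
vertex 2.955 -1.53 -0.694
endloop
endfacet
facet normal 0.689 0.722 0.062
outer loop
vertex 3.38 -1.889 -1.231
vertex 2.955 -1.53 -0.694
vertex 4.207 -2.837 0.612
endloop
endfacet
facet normal -0.721 0.158 -0.675
outer loop
vertex 2.955 -1.53 -0.694
vertex 2.773 -2.523 -0.732
vertex 2.424 -1.753 -0.179
endloop
endfacet
facet normal 0.225 0.788 0.573
outer loop
vertex 2.955 -1.53 -0.694
vertex 2.424 -1.753 -0.179
vertex 4.207 -2.837 0.612
endloop
endfacet
facet normal -0.721 0.158 -0.675
outer loop
vertex 2.424 -1.753 -0.179
vertex 2.773 -2.523 -0.732
vertex 2.097 -2.427 0.012
endloop
endfacet
facet normal -0.192 0.353 0.916
outer loop
vertex 2.424 -1.753 -0.179
vertex 2.097 -2.427 0.012
vertex 4.207 -2.837 0.612
endloop
endfacet
facet normal -0.721 0.158 -0.675
outer loop
vertex 2.097 -2.427 0.012
vertex 2.773 -2.523 -0.732
vertex 2.166 -3.157 -0.232
endloop
endfacet
facet normal -0.317 -0.327 0.890
outer loop
vertex 2.097 -2.427 0.012
vertex 2.166 -3.157 -0.232
vertex 4.207 -2.837 0.612
endloop
endfacet
facet normal -0.721 0.158 -0.675
outer loop
vertex 2.166 -3.157 -0.232
vertex 2.773 -2.523 -0.732
vertex 2.591 -3.516 -0.77
endloop
endfacet
facet normal -0.077 -0.856 0.511
outer loop
vertex 2.166 -3.157 -0.232
vertex 2.591 -3.516 -0.77
vertex 4.207 -2.837 0.612
endloop
endfacet
facet normal -0.720 0.158 -0.676
outer loop
vertex 2.591 -3.516 -0.77
vertex 2.773 -2.523 -0.732
vertex 3.123 -3.293 -1.285
endloop
endfacet
facet normal 0.387 -0.922 0.001
outer loop
vertex 2.591 -3.516 -0.77
vertex 3.123 -3.293 -1.285
vertex 4.207 -2.837 0.612
endloop
endfacet
facet normal -0.721 0.157 -0.675
outer loop
vertex 3.123 -3.293 -1.285
vertex 2.773 -2.523 -0.732
vertex 3.449 -2.619 -1.476
endloop
endfacet
facet normal 0.804 -0.486 -0.343
outer loop
vertex 3.123 -3.293 -1.285
vertex 3.449 -2.619 -1.476
vertex 4.207 -2.837 0.612
endloop
endfacet

endsolid


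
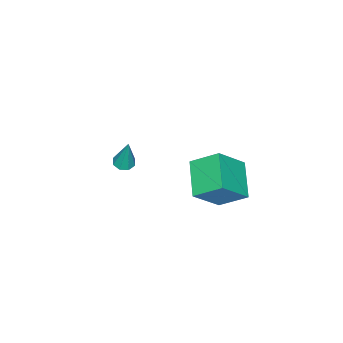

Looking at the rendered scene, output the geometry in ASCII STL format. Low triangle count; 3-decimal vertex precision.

solid 
facet normal -0.111 -0.235 -0.966
outer loop
vertex -1.548 -3.814 -2.912
vertex -2.083 -3.948 -2.818
vertex -1.812 -3.48 -2.963
endloop
endfacet
facet normal 0.781 0.623 0.036
outer loop
vertex -1.548 -3.814 -2.912
vertex -1.812 -3.48 -2.963
vertex -1.877 -3.512 -1.022
endloop
endfacet
facet normal -0.110 -0.235 -0.966
outer loop
vertex -1.812 -3.48 -2.963
vertex -2.083 -3.948 -2.818
vertex -2.235 -3.421 -2.929
endloop
endfacet
facet normal 0.140 0.990 0.021
outer loop
vertex -1.812 -3.48 -2.963
vertex -2.235 -3.421 -2.929
vertex -1.877 -3.512 -1.022
endloop
endfacet
facet normal -0.111 -0.235 -0.966
outer loop
vertex -2.235 -3.421 -2.929
vertex -2.083 -3.948 -2.818
vertex -2.569 -3.67 -2.83
endloop
endfacet
facet normal -0.564 0.813 0.145
outer loop
vertex -2.235 -3.421 -2.929
vertex -2.569 -3.67 -2.83
vertex -1.877 -3.512 -1.022
endloop
endfacet
facet normal -0.110 -0.235 -0.966
outer loop
vertex -2.569 -3.67 -2.83
vertex -2.083 -3.948 -2.818
vertex -2.619 -4.083 -2.724
endloop
endfacet
facet normal -0.921 0.198 0.335
outer loop
vertex -2.569 -3.67 -2.83
vertex -2.619 -4.083 -2.724
vertex -1.877 -3.512 -1.022
endloop
endfacet
facet normal -0.110 -0.235 -0.966
outer loop
vertex -2.619 -4.083 -2.724
vertex -2.083 -3.948 -2.818
vertex -2.354 -4.416 -2.673
endloop
endfacet
facet normal -0.720 -0.499 0.482
outer loop
vertex -2.619 -4.083 -2.724
vertex -2.354 -4.416 -2.673
vertex -1.877 -3.512 -1.022
endloop
endfacet
facet normal -0.111 -0.235 -0.966
outer loop
vertex -2.354 -4.416 -2.673
vertex -2.083 -3.948 -2.818
vertex -1.931 -4.476 -2.707
endloop
endfacet
facet normal -0.083 -0.864 0.497
outer loop
vertex -2.354 -4.416 -2.673
vertex -1.931 -4.476 -2.707
vertex -1.877 -3.512 -1.022
endloop
endfacet
facet normal -0.110 -0.235 -0.966
outer loop
vertex -1.931 -4.476 -2.707
vertex -2.083 -3.948 -2.818
vertex -1.597 -4.226 -2.806
endloop
endfacet
facet normal 0.624 -0.686 0.373
outer loop
vertex -1.931 -4.476 -2.707
vertex -1.597 -4.226 -2.806
vertex -1.877 -3.512 -1.022
endloop
endfacet
facet normal -0.111 -0.235 -0.966
outer loop
vertex -1.597 -4.226 -2.806
vertex -2.083 -3.948 -2.818
vertex -1.548 -3.814 -2.912
endloop
endfacet
facet normal 0.981 -0.070 0.182
outer loop
vertex -1.597 -4.226 -2.806
vertex -1.548 -3.814 -2.912
vertex -1.877 -3.512 -1.022
endloop
endfacet
facet normal -0.640 0.287 -0.713
outer loop
vertex -2.732 0.785 -1.322
vertex -3.218 2.038 -0.382
vertex -1.349 1.911 -2.11
endloop
endfacet
facet normal 0.296 -0.764 -0.573
outer loop
vertex -0.082 1.342 -0.698
vertex -2.732 0.785 -1.322
vertex -1.349 1.911 -2.11
endloop
endfacet
facet normal -0.640 0.287 -0.713
outer loop
vertex -1.349 1.911 -2.11
vertex -3.218 2.038 -0.382
vertex -1.834 3.164 -1.17
endloop
endfacet
facet normal 0.709 0.578 -0.404
outer loop
vertex -1.834 3.164 -1.17
vertex -0.082 1.342 -0.698
vertex -1.349 1.911 -2.11
endloop
endfacet
facet normal -0.709 -0.578 0.404
outer loop
vertex -2.732 0.785 -1.322
vertex -1.951 1.469 1.03
vertex -3.218 2.038 -0.382
endloop
endfacet
facet normal 0.296 -0.764 -0.573
outer loop
vertex -1.466 0.216 0.09
vertex -2.732 0.785 -1.322
vertex -0.082 1.342 -0.698
endloop
endfacet
facet normal -0.710 -0.577 0.404
outer loop
vertex -1.466 0.216 0.09
vertex -1.951 1.469 1.03
vertex -2.732 0.785 -1.322
endloop
endfacet
facet normal -0.295 0.764 0.573
outer loop
vertex -3.218 2.038 -0.382
vertex -1.951 1.469 1.03
vertex -1.834 3.164 -1.17
endloop
endfacet
facet normal 0.710 0.578 -0.403
outer loop
vertex -0.568 2.595 0.242
vertex -0.082 1.342 -0.698
vertex -1.834 3.164 -1.17
endloop
endfacet
facet normal -0.296 0.764 0.573
outer loop
vertex -1.834 3.164 -1.17
vertex -1.951 1.469 1.03
vertex -0.568 2.595 0.242
endloop
endfacet
facet normal 0.640 -0.287 0.713
outer loop
vertex -0.568 2.595 0.242
vertex -1.466 0.216 0.09
vertex -0.082 1.342 -0.698
endloop
endfacet
facet normal 0.640 -0.287 0.713
outer loop
vertex -1.951 1.469 1.03
vertex -1.466 0.216 0.09
vertex -0.568 2.595 0.242
endloop
endfacet

endsolid


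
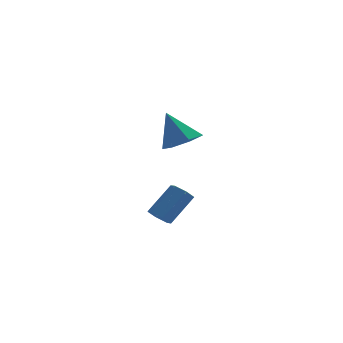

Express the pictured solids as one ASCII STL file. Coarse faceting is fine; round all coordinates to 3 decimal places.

solid 
facet normal -0.563 -0.456 -0.690
outer loop
vertex 3.044 -3.816 -1.047
vertex 2.728 -4.072 -0.62
vertex 2.564 -3.547 -0.833
endloop
endfacet
facet normal 0.150 0.765 -0.626
outer loop
vertex 3.044 -3.816 -1.047
vertex 2.564 -3.547 -0.833
vertex 3.989 -3.051 0.113
endloop
endfacet
facet normal 0.150 0.765 -0.626
outer loop
vertex 3.989 -3.051 0.113
vertex 2.564 -3.547 -0.833
vertex 3.509 -2.782 0.327
endloop
endfacet
facet normal 0.563 0.454 0.691
outer loop
vertex 3.989 -3.051 0.113
vertex 3.509 -2.782 0.327
vertex 3.672 -3.308 0.54
endloop
endfacet
facet normal -0.562 -0.456 -0.690
outer loop
vertex 2.564 -3.547 -0.833
vertex 2.728 -4.072 -0.62
vertex 2.248 -3.804 -0.406
endloop
endfacet
facet normal -0.630 0.777 0.001
outer loop
vertex 2.564 -3.547 -0.833
vertex 2.248 -3.804 -0.406
vertex 3.509 -2.782 0.327
endloop
endfacet
facet normal -0.630 0.777 0.001
outer loop
vertex 3.509 -2.782 0.327
vertex 2.248 -3.804 -0.406
vertex 3.193 -3.039 0.754
endloop
endfacet
facet normal 0.563 0.454 0.690
outer loop
vertex 3.509 -2.782 0.327
vertex 3.193 -3.039 0.754
vertex 3.672 -3.308 0.54
endloop
endfacet
facet normal -0.562 -0.455 -0.691
outer loop
vertex 2.248 -3.804 -0.406
vertex 2.728 -4.072 -0.62
vertex 2.411 -4.329 -0.193
endloop
endfacet
facet normal -0.779 0.012 0.627
outer loop
vertex 2.248 -3.804 -0.406
vertex 2.411 -4.329 -0.193
vertex 3.193 -3.039 0.754
endloop
endfacet
facet normal -0.779 0.012 0.627
outer loop
vertex 3.193 -3.039 0.754
vertex 2.411 -4.329 -0.193
vertex 3.356 -3.564 0.967
endloop
endfacet
facet normal 0.564 0.455 0.690
outer loop
vertex 3.193 -3.039 0.754
vertex 3.356 -3.564 0.967
vertex 3.672 -3.308 0.54
endloop
endfacet
facet normal -0.563 -0.454 -0.691
outer loop
vertex 2.411 -4.329 -0.193
vertex 2.728 -4.072 -0.62
vertex 2.891 -4.598 -0.407
endloop
endfacet
facet normal -0.150 -0.765 0.626
outer loop
vertex 2.411 -4.329 -0.193
vertex 2.891 -4.598 -0.407
vertex 3.356 -3.564 0.967
endloop
endfacet
facet normal -0.150 -0.765 0.626
outer loop
vertex 3.356 -3.564 0.967
vertex 2.891 -4.598 -0.407
vertex 3.836 -3.833 0.753
endloop
endfacet
facet normal 0.563 0.456 0.690
outer loop
vertex 3.356 -3.564 0.967
vertex 3.836 -3.833 0.753
vertex 3.672 -3.308 0.54
endloop
endfacet
facet normal -0.563 -0.454 -0.690
outer loop
vertex 2.891 -4.598 -0.407
vertex 2.728 -4.072 -0.62
vertex 3.207 -4.341 -0.834
endloop
endfacet
facet normal 0.630 -0.777 -0.001
outer loop
vertex 2.891 -4.598 -0.407
vertex 3.207 -4.341 -0.834
vertex 3.836 -3.833 0.753
endloop
endfacet
facet normal 0.630 -0.777 -0.001
outer loop
vertex 3.836 -3.833 0.753
vertex 3.207 -4.341 -0.834
vertex 4.152 -3.576 0.326
endloop
endfacet
facet normal 0.562 0.456 0.690
outer loop
vertex 3.836 -3.833 0.753
vertex 4.152 -3.576 0.326
vertex 3.672 -3.308 0.54
endloop
endfacet
facet normal -0.564 -0.455 -0.690
outer loop
vertex 3.207 -4.341 -0.834
vertex 2.728 -4.072 -0.62
vertex 3.044 -3.816 -1.047
endloop
endfacet
facet normal 0.779 -0.012 -0.627
outer loop
vertex 3.207 -4.341 -0.834
vertex 3.044 -3.816 -1.047
vertex 4.152 -3.576 0.326
endloop
endfacet
facet normal 0.779 -0.012 -0.627
outer loop
vertex 4.152 -3.576 0.326
vertex 3.044 -3.816 -1.047
vertex 3.989 -3.051 0.113
endloop
endfacet
facet normal 0.562 0.455 0.691
outer loop
vertex 4.152 -3.576 0.326
vertex 3.989 -3.051 0.113
vertex 3.672 -3.308 0.54
endloop
endfacet
facet normal 0.419 -0.231 -0.878
outer loop
vertex 4.579 1.281 1.876
vertex 3.723 1.504 1.409
vertex 4.494 2.106 1.618
endloop
endfacet
facet normal 0.616 0.292 0.732
outer loop
vertex 4.579 1.281 1.876
vertex 4.494 2.106 1.618
vertex 2.977 1.916 2.971
endloop
endfacet
facet normal 0.419 -0.232 -0.878
outer loop
vertex 4.494 2.106 1.618
vertex 3.723 1.504 1.409
vertex 3.829 2.477 1.203
endloop
endfacet
facet normal 0.245 0.884 0.398
outer loop
vertex 4.494 2.106 1.618
vertex 3.829 2.477 1.203
vertex 2.977 1.916 2.971
endloop
endfacet
facet normal 0.419 -0.232 -0.878
outer loop
vertex 3.829 2.477 1.203
vertex 3.723 1.504 1.409
vertex 3.084 2.116 0.943
endloop
endfacet
facet normal -0.453 0.889 0.064
outer loop
vertex 3.829 2.477 1.203
vertex 3.084 2.116 0.943
vertex 2.977 1.916 2.971
endloop
endfacet
facet normal 0.419 -0.231 -0.878
outer loop
vertex 3.084 2.116 0.943
vertex 3.723 1.504 1.409
vertex 2.82 1.295 1.033
endloop
endfacet
facet normal -0.952 0.304 -0.020
outer loop
vertex 3.084 2.116 0.943
vertex 2.82 1.295 1.033
vertex 2.977 1.916 2.971
endloop
endfacet
facet normal 0.419 -0.230 -0.878
outer loop
vertex 2.82 1.295 1.033
vertex 3.723 1.504 1.409
vertex 3.237 0.631 1.406
endloop
endfacet
facet normal -0.877 -0.433 0.210
outer loop
vertex 2.82 1.295 1.033
vertex 3.237 0.631 1.406
vertex 2.977 1.916 2.971
endloop
endfacet
facet normal 0.419 -0.230 -0.878
outer loop
vertex 3.237 0.631 1.406
vertex 3.723 1.504 1.409
vertex 4.019 0.625 1.781
endloop
endfacet
facet normal -0.284 -0.764 0.580
outer loop
vertex 3.237 0.631 1.406
vertex 4.019 0.625 1.781
vertex 2.977 1.916 2.971
endloop
endfacet
facet normal 0.419 -0.231 -0.878
outer loop
vertex 4.019 0.625 1.781
vertex 3.723 1.504 1.409
vertex 4.579 1.281 1.876
endloop
endfacet
facet normal 0.380 -0.442 0.812
outer loop
vertex 4.019 0.625 1.781
vertex 4.579 1.281 1.876
vertex 2.977 1.916 2.971
endloop
endfacet

endsolid


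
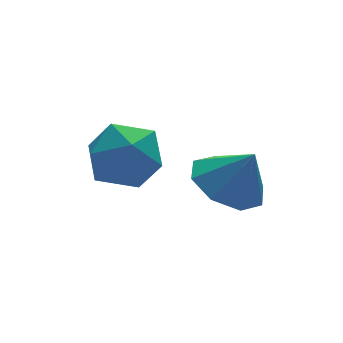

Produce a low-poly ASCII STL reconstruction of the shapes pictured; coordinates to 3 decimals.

solid 
facet normal -0.381 0.312 -0.870
outer loop
vertex 0.266 -0.855 -1.647
vertex -0.638 -0.835 -1.244
vertex 0.102 -0.184 -1.335
endloop
endfacet
facet normal 0.950 0.095 0.296
outer loop
vertex 0.266 -0.855 -1.647
vertex 0.102 -0.184 -1.335
vertex -0.162 -1.225 -0.156
endloop
endfacet
facet normal -0.381 0.312 -0.870
outer loop
vertex 0.102 -0.184 -1.335
vertex -0.638 -0.835 -1.244
vertex -0.495 0.105 -0.97
endloop
endfacet
facet normal 0.615 0.518 0.595
outer loop
vertex 0.102 -0.184 -1.335
vertex -0.495 0.105 -0.97
vertex -0.162 -1.225 -0.156
endloop
endfacet
facet normal -0.381 0.312 -0.870
outer loop
vertex -0.495 0.105 -0.97
vertex -0.638 -0.835 -1.244
vertex -1.176 -0.156 -0.765
endloop
endfacet
facet normal 0.051 0.531 0.846
outer loop
vertex -0.495 0.105 -0.97
vertex -1.176 -0.156 -0.765
vertex -0.162 -1.225 -0.156
endloop
endfacet
facet normal -0.381 0.312 -0.870
outer loop
vertex -1.176 -0.156 -0.765
vertex -0.638 -0.835 -1.244
vertex -1.542 -0.815 -0.841
endloop
endfacet
facet normal -0.411 0.124 0.903
outer loop
vertex -1.176 -0.156 -0.765
vertex -1.542 -0.815 -0.841
vertex -0.162 -1.225 -0.156
endloop
endfacet
facet normal -0.381 0.312 -0.870
outer loop
vertex -1.542 -0.815 -0.841
vertex -0.638 -0.835 -1.244
vertex -1.378 -1.486 -1.153
endloop
endfacet
facet normal -0.501 -0.463 0.732
outer loop
vertex -1.542 -0.815 -0.841
vertex -1.378 -1.486 -1.153
vertex -0.162 -1.225 -0.156
endloop
endfacet
facet normal -0.381 0.311 -0.871
outer loop
vertex -1.378 -1.486 -1.153
vertex -0.638 -0.835 -1.244
vertex -0.781 -1.776 -1.518
endloop
endfacet
facet normal -0.165 -0.886 0.433
outer loop
vertex -1.378 -1.486 -1.153
vertex -0.781 -1.776 -1.518
vertex -0.162 -1.225 -0.156
endloop
endfacet
facet normal -0.382 0.311 -0.870
outer loop
vertex -0.781 -1.776 -1.518
vertex -0.638 -0.835 -1.244
vertex -0.1 -1.514 -1.723
endloop
endfacet
facet normal 0.400 -0.898 0.182
outer loop
vertex -0.781 -1.776 -1.518
vertex -0.1 -1.514 -1.723
vertex -0.162 -1.225 -0.156
endloop
endfacet
facet normal -0.381 0.312 -0.870
outer loop
vertex -0.1 -1.514 -1.723
vertex -0.638 -0.835 -1.244
vertex 0.266 -0.855 -1.647
endloop
endfacet
facet normal 0.861 -0.493 0.125
outer loop
vertex -0.1 -1.514 -1.723
vertex 0.266 -0.855 -1.647
vertex -0.162 -1.225 -0.156
endloop
endfacet
facet normal -0.118 0.886 0.449
outer loop
vertex -2.869 2.015 -1.1
vertex -2.45 1.624 -0.219
vertex -1.832 2.072 -0.941
endloop
endfacet
facet normal -0.015 0.968 -0.252
outer loop
vertex -2.869 2.015 -1.1
vertex -1.832 2.072 -0.941
vertex -2.204 1.819 -1.891
endloop
endfacet
facet normal -0.527 0.608 -0.594
outer loop
vertex -2.869 2.015 -1.1
vertex -2.204 1.819 -1.891
vertex -3.054 1.214 -1.756
endloop
endfacet
facet normal -0.947 0.303 -0.103
outer loop
vertex -2.869 2.015 -1.1
vertex -3.054 1.214 -1.756
vertex -3.205 1.093 -0.722
endloop
endfacet
facet normal -0.694 0.475 0.541
outer loop
vertex -2.869 2.015 -1.1
vertex -3.205 1.093 -0.722
vertex -2.45 1.624 -0.219
endloop
endfacet
facet normal 0.613 0.671 -0.418
outer loop
vertex -2.204 1.819 -1.891
vertex -1.832 2.072 -0.941
vertex -1.375 1.307 -1.498
endloop
endfacet
facet normal 0.445 0.539 0.715
outer loop
vertex -1.832 2.072 -0.941
vertex -2.45 1.624 -0.219
vertex -1.526 1.186 -0.464
endloop
endfacet
facet normal -0.487 -0.126 0.864
outer loop
vertex -2.45 1.624 -0.219
vertex -3.205 1.093 -0.722
vertex -2.376 0.581 -0.329
endloop
endfacet
facet normal -0.896 -0.406 -0.178
outer loop
vertex -3.205 1.093 -0.722
vertex -3.054 1.214 -1.756
vertex -2.748 0.328 -1.279
endloop
endfacet
facet normal -0.216 0.087 -0.972
outer loop
vertex -3.054 1.214 -1.756
vertex -2.204 1.819 -1.891
vertex -2.13 0.776 -2.001
endloop
endfacet
facet normal 0.947 -0.303 0.103
outer loop
vertex -1.711 0.385 -1.12
vertex -1.375 1.307 -1.498
vertex -1.526 1.186 -0.464
endloop
endfacet
facet normal 0.527 -0.608 0.594
outer loop
vertex -1.711 0.385 -1.12
vertex -1.526 1.186 -0.464
vertex -2.376 0.581 -0.329
endloop
endfacet
facet normal 0.015 -0.968 0.252
outer loop
vertex -1.711 0.385 -1.12
vertex -2.376 0.581 -0.329
vertex -2.748 0.328 -1.279
endloop
endfacet
facet normal 0.118 -0.886 -0.449
outer loop
vertex -1.711 0.385 -1.12
vertex -2.748 0.328 -1.279
vertex -2.13 0.776 -2.001
endloop
endfacet
facet normal 0.694 -0.475 -0.541
outer loop
vertex -1.711 0.385 -1.12
vertex -2.13 0.776 -2.001
vertex -1.375 1.307 -1.498
endloop
endfacet
facet normal 0.896 0.406 0.178
outer loop
vertex -1.526 1.186 -0.464
vertex -1.375 1.307 -1.498
vertex -1.832 2.072 -0.941
endloop
endfacet
facet normal 0.216 -0.087 0.972
outer loop
vertex -2.376 0.581 -0.329
vertex -1.526 1.186 -0.464
vertex -2.45 1.624 -0.219
endloop
endfacet
facet normal -0.613 -0.671 0.418
outer loop
vertex -2.748 0.328 -1.279
vertex -2.376 0.581 -0.329
vertex -3.205 1.093 -0.722
endloop
endfacet
facet normal -0.445 -0.539 -0.715
outer loop
vertex -2.13 0.776 -2.001
vertex -2.748 0.328 -1.279
vertex -3.054 1.214 -1.756
endloop
endfacet
facet normal 0.487 0.126 -0.864
outer loop
vertex -1.375 1.307 -1.498
vertex -2.13 0.776 -2.001
vertex -2.204 1.819 -1.891
endloop
endfacet

endsolid


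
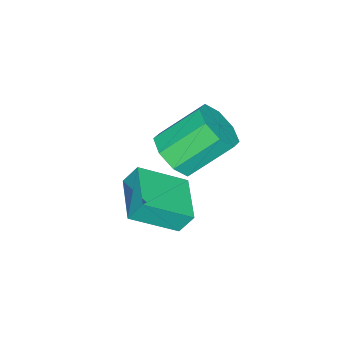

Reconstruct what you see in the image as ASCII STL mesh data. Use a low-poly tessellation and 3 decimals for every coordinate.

solid 
facet normal 0.507 -0.571 -0.646
outer loop
vertex 2.036 -3.544 3.977
vertex 1.285 -3.384 3.246
vertex 2.184 -2.892 3.517
endloop
endfacet
facet normal 0.842 0.170 0.511
outer loop
vertex 2.036 -3.544 3.977
vertex 2.184 -2.892 3.517
vertex 0.946 -2.315 5.365
endloop
endfacet
facet normal 0.842 0.170 0.511
outer loop
vertex 0.946 -2.315 5.365
vertex 2.184 -2.892 3.517
vertex 1.094 -1.664 4.904
endloop
endfacet
facet normal -0.507 0.572 0.645
outer loop
vertex 0.946 -2.315 5.365
vertex 1.094 -1.664 4.904
vertex 0.195 -2.156 4.634
endloop
endfacet
facet normal 0.507 -0.572 -0.645
outer loop
vertex 2.184 -2.892 3.517
vertex 1.285 -3.384 3.246
vertex 1.806 -2.529 2.898
endloop
endfacet
facet normal 0.725 0.688 -0.039
outer loop
vertex 2.184 -2.892 3.517
vertex 1.806 -2.529 2.898
vertex 1.094 -1.664 4.904
endloop
endfacet
facet normal 0.724 0.688 -0.040
outer loop
vertex 1.094 -1.664 4.904
vertex 1.806 -2.529 2.898
vertex 0.715 -1.301 4.285
endloop
endfacet
facet normal -0.507 0.572 0.645
outer loop
vertex 1.094 -1.664 4.904
vertex 0.715 -1.301 4.285
vertex 0.195 -2.156 4.634
endloop
endfacet
facet normal 0.507 -0.572 -0.645
outer loop
vertex 1.806 -2.529 2.898
vertex 1.285 -3.384 3.246
vertex 1.122 -2.667 2.483
endloop
endfacet
facet normal 0.182 0.803 -0.567
outer loop
vertex 1.806 -2.529 2.898
vertex 1.122 -2.667 2.483
vertex 0.715 -1.301 4.285
endloop
endfacet
facet normal 0.184 0.803 -0.567
outer loop
vertex 0.715 -1.301 4.285
vertex 1.122 -2.667 2.483
vertex 0.032 -1.438 3.87
endloop
endfacet
facet normal -0.507 0.572 0.645
outer loop
vertex 0.715 -1.301 4.285
vertex 0.032 -1.438 3.87
vertex 0.195 -2.156 4.634
endloop
endfacet
facet normal 0.507 -0.571 -0.645
outer loop
vertex 1.122 -2.667 2.483
vertex 1.285 -3.384 3.246
vertex 0.534 -3.225 2.515
endloop
endfacet
facet normal -0.466 0.448 -0.763
outer loop
vertex 1.122 -2.667 2.483
vertex 0.534 -3.225 2.515
vertex 0.032 -1.438 3.87
endloop
endfacet
facet normal -0.467 0.447 -0.763
outer loop
vertex 0.032 -1.438 3.87
vertex 0.534 -3.225 2.515
vertex -0.556 -1.996 3.903
endloop
endfacet
facet normal -0.506 0.572 0.645
outer loop
vertex 0.032 -1.438 3.87
vertex -0.556 -1.996 3.903
vertex 0.195 -2.156 4.634
endloop
endfacet
facet normal 0.507 -0.572 -0.645
outer loop
vertex 0.534 -3.225 2.515
vertex 1.285 -3.384 3.246
vertex 0.386 -3.876 2.976
endloop
endfacet
facet normal -0.843 -0.170 -0.511
outer loop
vertex 0.534 -3.225 2.515
vertex 0.386 -3.876 2.976
vertex -0.556 -1.996 3.903
endloop
endfacet
facet normal -0.842 -0.170 -0.512
outer loop
vertex -0.556 -1.996 3.903
vertex 0.386 -3.876 2.976
vertex -0.704 -2.648 4.363
endloop
endfacet
facet normal -0.507 0.571 0.646
outer loop
vertex -0.556 -1.996 3.903
vertex -0.704 -2.648 4.363
vertex 0.195 -2.156 4.634
endloop
endfacet
facet normal 0.507 -0.572 -0.645
outer loop
vertex 0.386 -3.876 2.976
vertex 1.285 -3.384 3.246
vertex 0.765 -4.239 3.595
endloop
endfacet
facet normal -0.724 -0.688 0.040
outer loop
vertex 0.386 -3.876 2.976
vertex 0.765 -4.239 3.595
vertex -0.704 -2.648 4.363
endloop
endfacet
facet normal -0.725 -0.688 0.039
outer loop
vertex -0.704 -2.648 4.363
vertex 0.765 -4.239 3.595
vertex -0.326 -3.011 4.982
endloop
endfacet
facet normal -0.507 0.572 0.645
outer loop
vertex -0.704 -2.648 4.363
vertex -0.326 -3.011 4.982
vertex 0.195 -2.156 4.634
endloop
endfacet
facet normal 0.507 -0.572 -0.645
outer loop
vertex 0.765 -4.239 3.595
vertex 1.285 -3.384 3.246
vertex 1.448 -4.102 4.01
endloop
endfacet
facet normal -0.183 -0.803 0.567
outer loop
vertex 0.765 -4.239 3.595
vertex 1.448 -4.102 4.01
vertex -0.326 -3.011 4.982
endloop
endfacet
facet normal -0.183 -0.803 0.568
outer loop
vertex -0.326 -3.011 4.982
vertex 1.448 -4.102 4.01
vertex 0.358 -2.873 5.397
endloop
endfacet
facet normal -0.507 0.572 0.645
outer loop
vertex -0.326 -3.011 4.982
vertex 0.358 -2.873 5.397
vertex 0.195 -2.156 4.634
endloop
endfacet
facet normal 0.506 -0.572 -0.645
outer loop
vertex 1.448 -4.102 4.01
vertex 1.285 -3.384 3.246
vertex 2.036 -3.544 3.977
endloop
endfacet
facet normal 0.467 -0.447 0.763
outer loop
vertex 1.448 -4.102 4.01
vertex 2.036 -3.544 3.977
vertex 0.358 -2.873 5.397
endloop
endfacet
facet normal 0.466 -0.448 0.763
outer loop
vertex 0.358 -2.873 5.397
vertex 2.036 -3.544 3.977
vertex 0.946 -2.315 5.365
endloop
endfacet
facet normal -0.507 0.571 0.645
outer loop
vertex 0.358 -2.873 5.397
vertex 0.946 -2.315 5.365
vertex 0.195 -2.156 4.634
endloop
endfacet
facet normal -0.520 0.672 -0.528
outer loop
vertex 0.09 -3.447 0.445
vertex 1.677 -2.322 0.313
vertex 0.354 -3.921 -0.418
endloop
endfacet
facet normal -0.814 -0.577 0.068
outer loop
vertex 1.483 -5.378 0.727
vertex 0.09 -3.447 0.445
vertex 0.354 -3.921 -0.418
endloop
endfacet
facet normal -0.520 0.672 -0.528
outer loop
vertex 0.354 -3.921 -0.418
vertex 1.677 -2.322 0.313
vertex 1.942 -2.796 -0.551
endloop
endfacet
facet normal 0.259 -0.465 -0.847
outer loop
vertex 1.942 -2.796 -0.551
vertex 1.483 -5.378 0.727
vertex 0.354 -3.921 -0.418
endloop
endfacet
facet normal -0.259 0.465 0.847
outer loop
vertex 0.09 -3.447 0.445
vertex 2.806 -3.779 1.458
vertex 1.677 -2.322 0.313
endloop
endfacet
facet normal -0.814 -0.577 0.067
outer loop
vertex 1.218 -4.904 1.591
vertex 0.09 -3.447 0.445
vertex 1.483 -5.378 0.727
endloop
endfacet
facet normal -0.259 0.465 0.846
outer loop
vertex 1.218 -4.904 1.591
vertex 2.806 -3.779 1.458
vertex 0.09 -3.447 0.445
endloop
endfacet
facet normal 0.814 0.578 -0.067
outer loop
vertex 1.677 -2.322 0.313
vertex 2.806 -3.779 1.458
vertex 1.942 -2.796 -0.551
endloop
endfacet
facet normal 0.259 -0.465 -0.846
outer loop
vertex 3.07 -4.253 0.595
vertex 1.483 -5.378 0.727
vertex 1.942 -2.796 -0.551
endloop
endfacet
facet normal 0.814 0.577 -0.068
outer loop
vertex 1.942 -2.796 -0.551
vertex 2.806 -3.779 1.458
vertex 3.07 -4.253 0.595
endloop
endfacet
facet normal 0.520 -0.672 0.528
outer loop
vertex 3.07 -4.253 0.595
vertex 1.218 -4.904 1.591
vertex 1.483 -5.378 0.727
endloop
endfacet
facet normal 0.520 -0.672 0.528
outer loop
vertex 2.806 -3.779 1.458
vertex 1.218 -4.904 1.591
vertex 3.07 -4.253 0.595
endloop
endfacet

endsolid


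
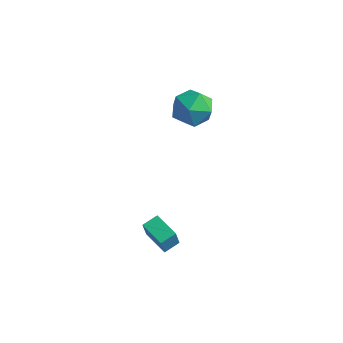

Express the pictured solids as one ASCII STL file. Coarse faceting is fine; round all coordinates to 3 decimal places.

solid 
facet normal -0.945 0.312 0.101
outer loop
vertex 0.28 -0.972 -2.139
vertex 0.575 -0.155 -1.905
vertex 0.268 -0.657 -3.224
endloop
endfacet
facet normal -0.328 -0.908 -0.260
outer loop
vertex 1.685 -1.125 -3.375
vertex 0.28 -0.972 -2.139
vertex 0.268 -0.657 -3.224
endloop
endfacet
facet normal -0.945 0.312 0.101
outer loop
vertex 0.268 -0.657 -3.224
vertex 0.575 -0.155 -1.905
vertex 0.563 0.16 -2.99
endloop
endfacet
facet normal -0.010 0.279 -0.960
outer loop
vertex 0.563 0.16 -2.99
vertex 1.685 -1.125 -3.375
vertex 0.268 -0.657 -3.224
endloop
endfacet
facet normal 0.010 -0.279 0.960
outer loop
vertex 0.28 -0.972 -2.139
vertex 1.992 -0.623 -2.056
vertex 0.575 -0.155 -1.905
endloop
endfacet
facet normal -0.328 -0.908 -0.260
outer loop
vertex 1.697 -1.44 -2.29
vertex 0.28 -0.972 -2.139
vertex 1.685 -1.125 -3.375
endloop
endfacet
facet normal 0.010 -0.279 0.960
outer loop
vertex 1.697 -1.44 -2.29
vertex 1.992 -0.623 -2.056
vertex 0.28 -0.972 -2.139
endloop
endfacet
facet normal 0.328 0.908 0.260
outer loop
vertex 0.575 -0.155 -1.905
vertex 1.992 -0.623 -2.056
vertex 0.563 0.16 -2.99
endloop
endfacet
facet normal -0.010 0.279 -0.960
outer loop
vertex 1.98 -0.308 -3.141
vertex 1.685 -1.125 -3.375
vertex 0.563 0.16 -2.99
endloop
endfacet
facet normal 0.328 0.908 0.260
outer loop
vertex 0.563 0.16 -2.99
vertex 1.992 -0.623 -2.056
vertex 1.98 -0.308 -3.141
endloop
endfacet
facet normal 0.945 -0.312 -0.101
outer loop
vertex 1.98 -0.308 -3.141
vertex 1.697 -1.44 -2.29
vertex 1.685 -1.125 -3.375
endloop
endfacet
facet normal 0.945 -0.312 -0.101
outer loop
vertex 1.992 -0.623 -2.056
vertex 1.697 -1.44 -2.29
vertex 1.98 -0.308 -3.141
endloop
endfacet
facet normal 0.004 0.788 0.616
outer loop
vertex 0.644 4.365 3.794
vertex -0.48 4.131 4.101
vertex 0.416 3.647 4.714
endloop
endfacet
facet normal 0.657 0.506 0.558
outer loop
vertex 0.644 4.365 3.794
vertex 0.416 3.647 4.714
vertex 1.28 3.372 3.946
endloop
endfacet
facet normal 0.844 0.521 -0.130
outer loop
vertex 0.644 4.365 3.794
vertex 1.28 3.372 3.946
vertex 0.919 3.686 2.858
endloop
endfacet
facet normal 0.306 0.811 -0.499
outer loop
vertex 0.644 4.365 3.794
vertex 0.919 3.686 2.858
vertex -0.169 4.155 2.954
endloop
endfacet
facet normal -0.213 0.976 -0.037
outer loop
vertex 0.644 4.365 3.794
vertex -0.169 4.155 2.954
vertex -0.48 4.131 4.101
endloop
endfacet
facet normal 0.622 -0.176 0.763
outer loop
vertex 1.28 3.372 3.946
vertex 0.416 3.647 4.714
vertex 0.549 2.525 4.346
endloop
endfacet
facet normal -0.435 0.279 0.856
outer loop
vertex 0.416 3.647 4.714
vertex -0.48 4.131 4.101
vertex -0.539 2.994 4.442
endloop
endfacet
facet normal -0.787 0.584 -0.201
outer loop
vertex -0.48 4.131 4.101
vertex -0.169 4.155 2.954
vertex -0.9 3.308 3.354
endloop
endfacet
facet normal 0.053 0.317 -0.947
outer loop
vertex -0.169 4.155 2.954
vertex 0.919 3.686 2.858
vertex -0.036 3.033 2.586
endloop
endfacet
facet normal 0.924 -0.153 -0.351
outer loop
vertex 0.919 3.686 2.858
vertex 1.28 3.372 3.946
vertex 0.86 2.549 3.199
endloop
endfacet
facet normal -0.306 -0.811 0.499
outer loop
vertex -0.264 2.315 3.506
vertex 0.549 2.525 4.346
vertex -0.539 2.994 4.442
endloop
endfacet
facet normal -0.844 -0.521 0.130
outer loop
vertex -0.264 2.315 3.506
vertex -0.539 2.994 4.442
vertex -0.9 3.308 3.354
endloop
endfacet
facet normal -0.657 -0.506 -0.558
outer loop
vertex -0.264 2.315 3.506
vertex -0.9 3.308 3.354
vertex -0.036 3.033 2.586
endloop
endfacet
facet normal -0.004 -0.788 -0.616
outer loop
vertex -0.264 2.315 3.506
vertex -0.036 3.033 2.586
vertex 0.86 2.549 3.199
endloop
endfacet
facet normal 0.213 -0.976 0.037
outer loop
vertex -0.264 2.315 3.506
vertex 0.86 2.549 3.199
vertex 0.549 2.525 4.346
endloop
endfacet
facet normal -0.053 -0.317 0.947
outer loop
vertex -0.539 2.994 4.442
vertex 0.549 2.525 4.346
vertex 0.416 3.647 4.714
endloop
endfacet
facet normal -0.924 0.153 0.351
outer loop
vertex -0.9 3.308 3.354
vertex -0.539 2.994 4.442
vertex -0.48 4.131 4.101
endloop
endfacet
facet normal -0.622 0.176 -0.763
outer loop
vertex -0.036 3.033 2.586
vertex -0.9 3.308 3.354
vertex -0.169 4.155 2.954
endloop
endfacet
facet normal 0.435 -0.279 -0.856
outer loop
vertex 0.86 2.549 3.199
vertex -0.036 3.033 2.586
vertex 0.919 3.686 2.858
endloop
endfacet
facet normal 0.787 -0.584 0.201
outer loop
vertex 0.549 2.525 4.346
vertex 0.86 2.549 3.199
vertex 1.28 3.372 3.946
endloop
endfacet

endsolid
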